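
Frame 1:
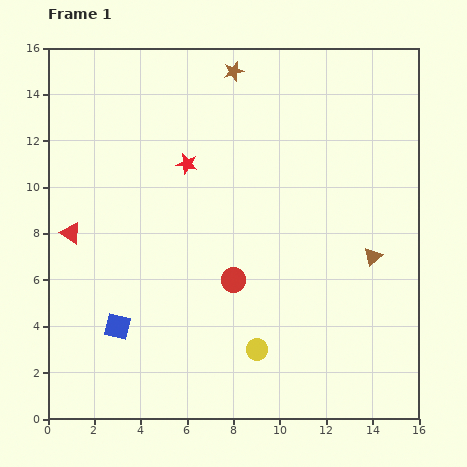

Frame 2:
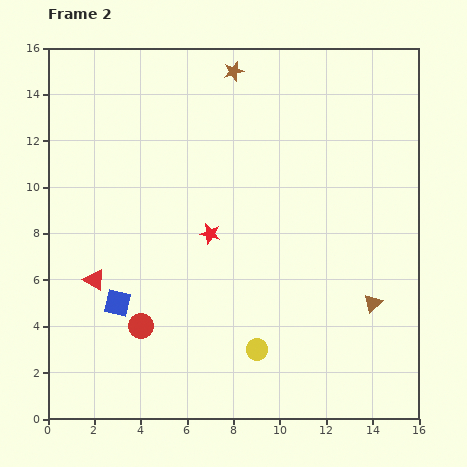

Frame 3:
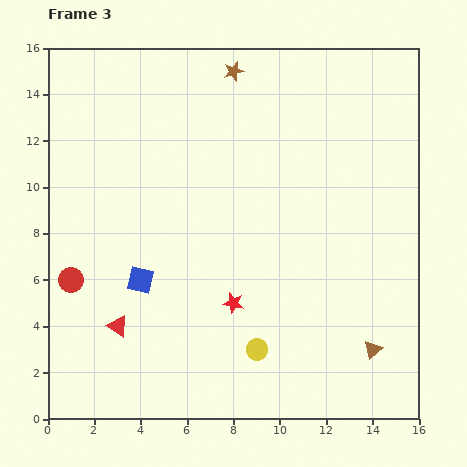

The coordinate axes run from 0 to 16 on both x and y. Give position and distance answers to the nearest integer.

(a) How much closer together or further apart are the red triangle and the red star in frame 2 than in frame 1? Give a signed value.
-1

Distance in frame 1: 6. Distance in frame 2: 5.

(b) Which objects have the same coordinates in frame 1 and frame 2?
the brown star, the yellow circle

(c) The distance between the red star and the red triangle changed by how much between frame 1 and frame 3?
-1

Distance in frame 1: 6. Distance in frame 3: 5.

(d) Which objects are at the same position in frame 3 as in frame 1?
the brown star, the yellow circle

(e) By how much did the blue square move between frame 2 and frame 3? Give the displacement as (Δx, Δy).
(1, 1)

The blue square was at (3, 5) in frame 2 and (4, 6) in frame 3.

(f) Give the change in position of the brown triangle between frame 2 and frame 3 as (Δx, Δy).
(0, -2)

The brown triangle was at (14, 5) in frame 2 and (14, 3) in frame 3.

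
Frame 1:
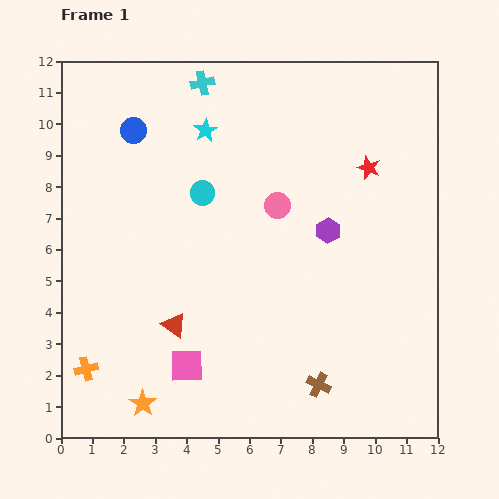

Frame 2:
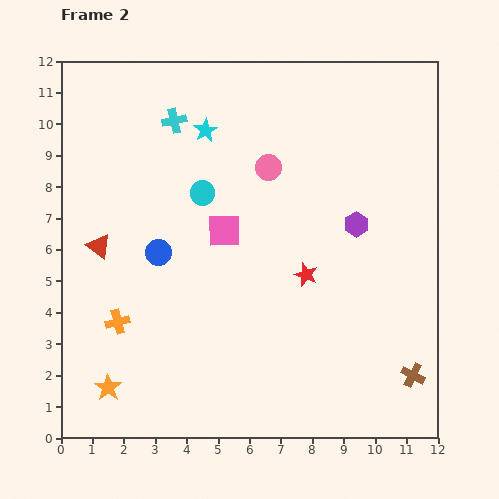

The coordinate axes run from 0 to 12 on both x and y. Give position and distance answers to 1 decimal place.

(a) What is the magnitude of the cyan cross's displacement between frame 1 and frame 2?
1.5

The cyan cross moved from (4.5, 11.3) to (3.6, 10.1), a distance of √(0.9² + 1.2²) ≈ 1.5.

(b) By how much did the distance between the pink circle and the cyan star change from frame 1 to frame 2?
-1.0

Distance in frame 1: 3.3. Distance in frame 2: 2.3.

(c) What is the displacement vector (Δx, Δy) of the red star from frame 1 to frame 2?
(-2.0, -3.4)

The red star was at (9.8, 8.6) in frame 1 and (7.8, 5.2) in frame 2.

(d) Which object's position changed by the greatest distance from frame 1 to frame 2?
the pink square

(moved 4.5; next 4.0)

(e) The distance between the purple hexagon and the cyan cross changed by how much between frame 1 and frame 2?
+0.5

Distance in frame 1: 6.2. Distance in frame 2: 6.7.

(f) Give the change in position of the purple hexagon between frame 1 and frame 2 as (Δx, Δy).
(0.9, 0.2)

The purple hexagon was at (8.5, 6.6) in frame 1 and (9.4, 6.8) in frame 2.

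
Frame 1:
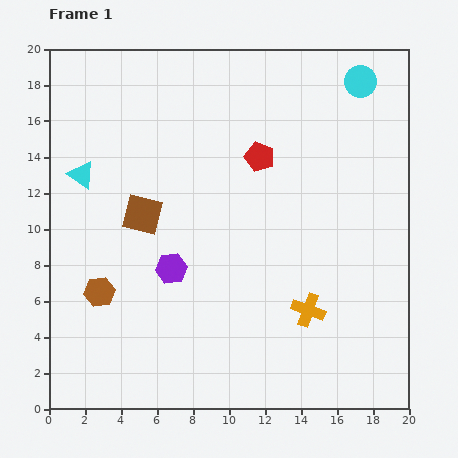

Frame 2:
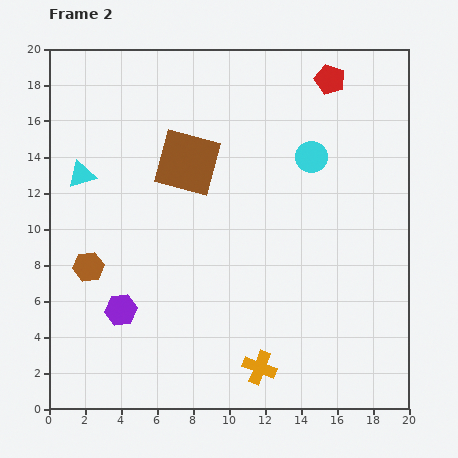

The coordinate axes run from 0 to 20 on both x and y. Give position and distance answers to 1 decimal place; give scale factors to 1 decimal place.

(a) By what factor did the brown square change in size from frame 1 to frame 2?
1.7×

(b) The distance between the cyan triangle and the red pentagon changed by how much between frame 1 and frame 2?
+4.8

Distance in frame 1: 10.0. Distance in frame 2: 14.8.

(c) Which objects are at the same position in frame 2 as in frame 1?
the cyan triangle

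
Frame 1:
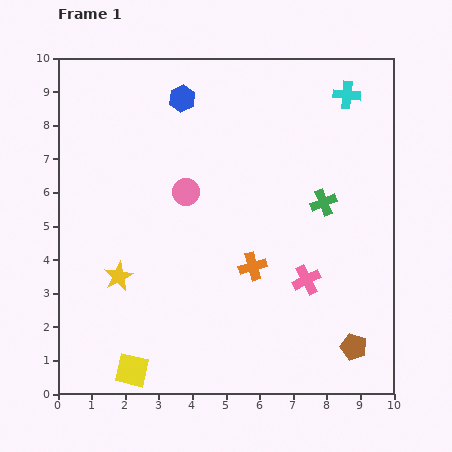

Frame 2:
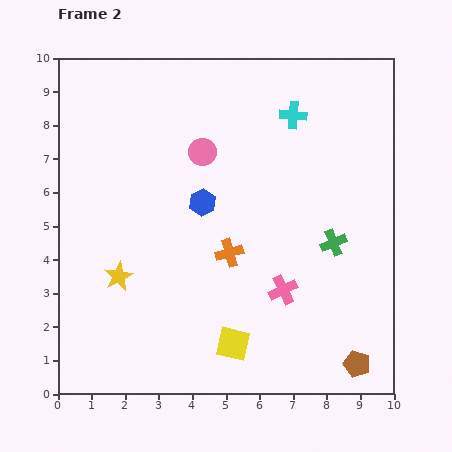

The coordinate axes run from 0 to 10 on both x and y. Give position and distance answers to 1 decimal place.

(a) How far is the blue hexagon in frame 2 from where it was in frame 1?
3.2

The blue hexagon moved from (3.7, 8.8) to (4.3, 5.7), a distance of √(0.6² + 3.1²) ≈ 3.2.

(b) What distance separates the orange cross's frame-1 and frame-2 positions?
0.8

The orange cross moved from (5.8, 3.8) to (5.1, 4.2), a distance of √(0.7² + 0.4²) ≈ 0.8.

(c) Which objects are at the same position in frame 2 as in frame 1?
the yellow star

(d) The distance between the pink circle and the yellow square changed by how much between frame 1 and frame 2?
+0.3

Distance in frame 1: 5.5. Distance in frame 2: 5.8.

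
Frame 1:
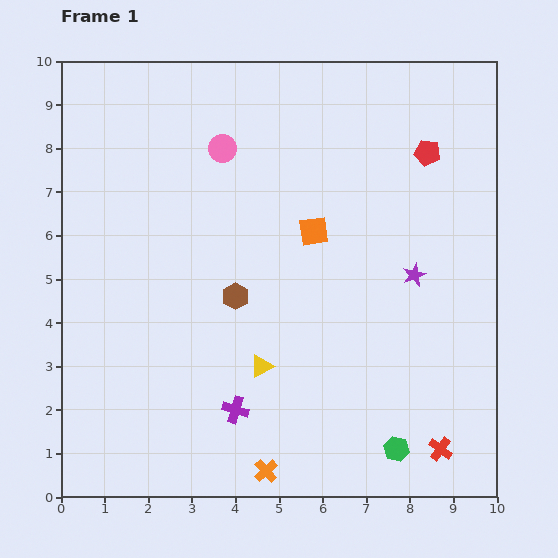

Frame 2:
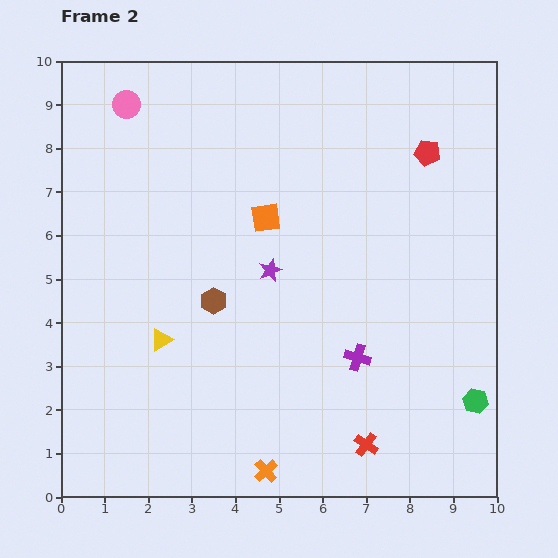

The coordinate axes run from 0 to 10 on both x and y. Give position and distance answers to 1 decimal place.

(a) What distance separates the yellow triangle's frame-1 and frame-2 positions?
2.4

The yellow triangle moved from (4.6, 3.0) to (2.3, 3.6), a distance of √(2.3² + 0.6²) ≈ 2.4.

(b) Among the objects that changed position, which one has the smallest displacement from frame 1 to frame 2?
the brown hexagon

(moved 0.5)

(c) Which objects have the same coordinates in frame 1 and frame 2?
the orange cross, the red pentagon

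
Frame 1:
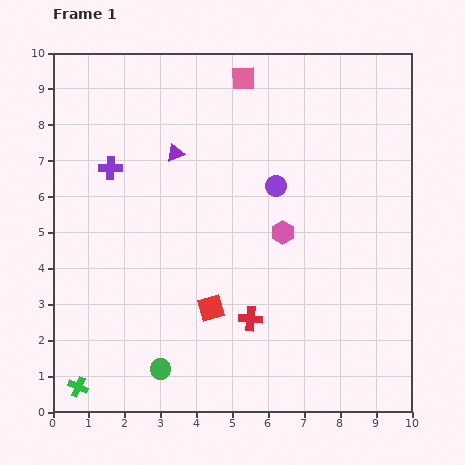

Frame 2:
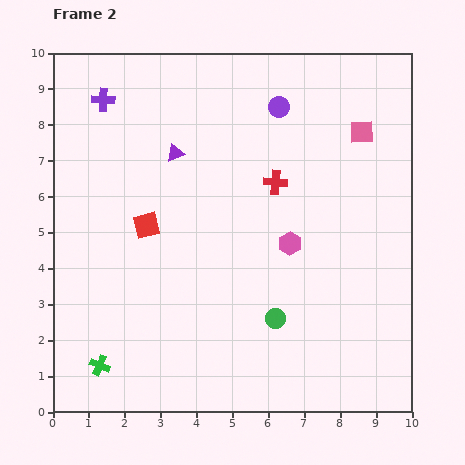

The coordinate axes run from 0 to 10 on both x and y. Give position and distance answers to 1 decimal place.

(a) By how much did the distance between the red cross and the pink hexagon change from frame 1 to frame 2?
-0.9

Distance in frame 1: 2.6. Distance in frame 2: 1.7.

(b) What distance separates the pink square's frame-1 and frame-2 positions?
3.6

The pink square moved from (5.3, 9.3) to (8.6, 7.8), a distance of √(3.3² + 1.5²) ≈ 3.6.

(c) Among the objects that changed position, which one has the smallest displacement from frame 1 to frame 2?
the pink hexagon

(moved 0.4)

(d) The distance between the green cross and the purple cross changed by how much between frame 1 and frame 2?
+1.2

Distance in frame 1: 6.2. Distance in frame 2: 7.4.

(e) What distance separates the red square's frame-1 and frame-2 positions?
2.9

The red square moved from (4.4, 2.9) to (2.6, 5.2), a distance of √(1.8² + 2.3²) ≈ 2.9.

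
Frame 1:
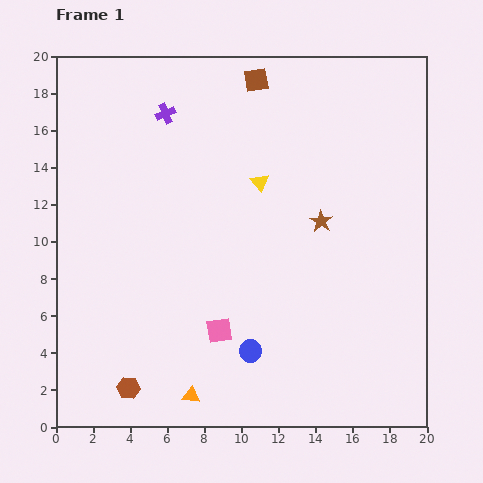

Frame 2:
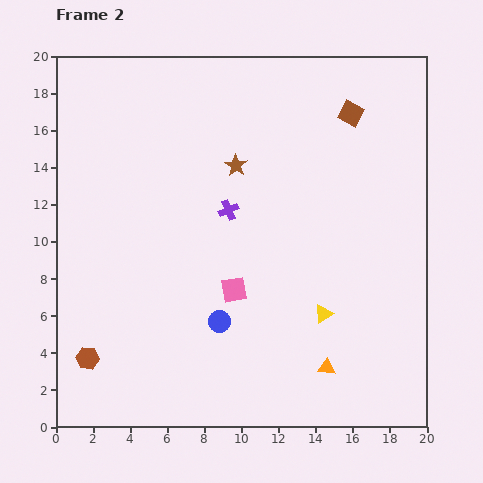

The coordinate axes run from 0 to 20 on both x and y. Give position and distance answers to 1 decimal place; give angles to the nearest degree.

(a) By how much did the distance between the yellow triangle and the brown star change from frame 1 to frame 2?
+5.4

Distance in frame 1: 3.9. Distance in frame 2: 9.3.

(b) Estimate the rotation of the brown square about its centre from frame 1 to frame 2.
37° clockwise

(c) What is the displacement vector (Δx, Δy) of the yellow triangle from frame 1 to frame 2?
(3.4, -7.1)

The yellow triangle was at (11.0, 13.2) in frame 1 and (14.4, 6.1) in frame 2.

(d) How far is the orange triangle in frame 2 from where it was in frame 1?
7.5

The orange triangle moved from (7.3, 1.7) to (14.6, 3.2), a distance of √(7.3² + 1.5²) ≈ 7.5.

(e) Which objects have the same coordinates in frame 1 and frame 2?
none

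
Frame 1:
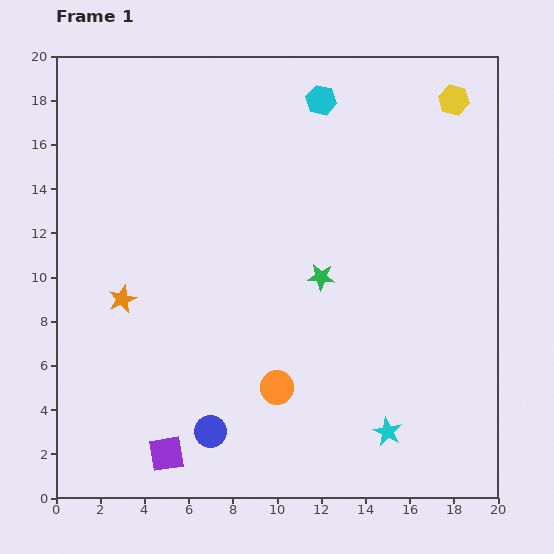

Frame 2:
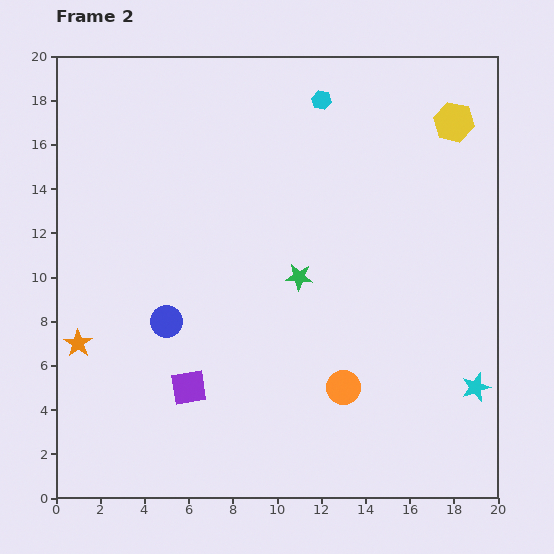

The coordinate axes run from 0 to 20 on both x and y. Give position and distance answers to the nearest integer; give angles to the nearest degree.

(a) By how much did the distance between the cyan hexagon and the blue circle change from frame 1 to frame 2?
-4

Distance in frame 1: 16. Distance in frame 2: 12.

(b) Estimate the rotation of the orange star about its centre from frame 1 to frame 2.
15° counter-clockwise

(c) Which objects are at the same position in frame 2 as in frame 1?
the cyan hexagon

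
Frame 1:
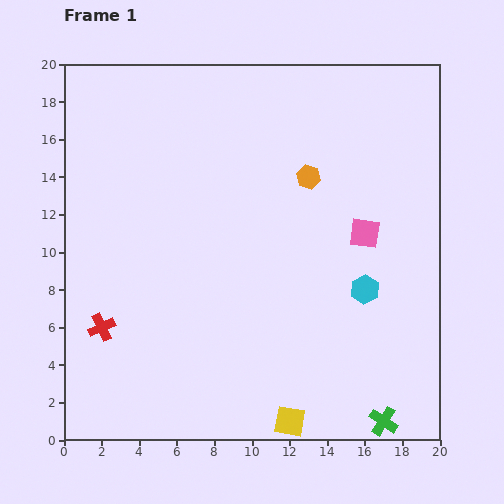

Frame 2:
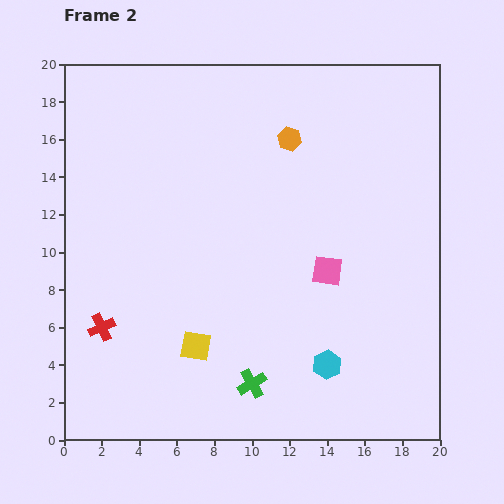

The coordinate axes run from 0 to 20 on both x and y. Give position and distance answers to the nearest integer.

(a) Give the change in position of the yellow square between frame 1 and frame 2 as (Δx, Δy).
(-5, 4)

The yellow square was at (12, 1) in frame 1 and (7, 5) in frame 2.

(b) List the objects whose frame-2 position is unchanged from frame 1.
the red cross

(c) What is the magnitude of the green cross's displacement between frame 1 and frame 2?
7

The green cross moved from (17, 1) to (10, 3), a distance of √(7² + 2²) ≈ 7.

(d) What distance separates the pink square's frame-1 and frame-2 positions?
3

The pink square moved from (16, 11) to (14, 9), a distance of √(2² + 2²) ≈ 3.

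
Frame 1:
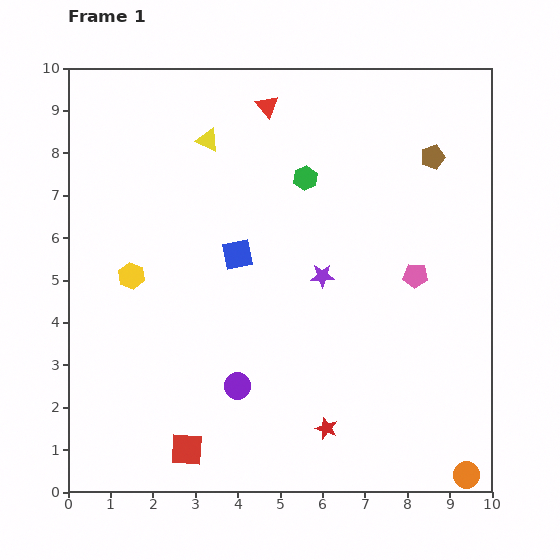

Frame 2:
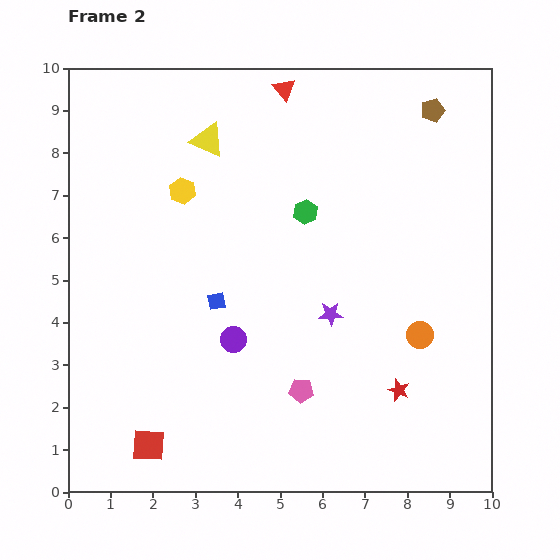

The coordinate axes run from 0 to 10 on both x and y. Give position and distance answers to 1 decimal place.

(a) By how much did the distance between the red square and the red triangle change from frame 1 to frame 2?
+0.7

Distance in frame 1: 8.3. Distance in frame 2: 9.0.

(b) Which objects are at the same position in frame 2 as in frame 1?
the yellow triangle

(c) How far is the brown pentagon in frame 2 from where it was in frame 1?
1.1

The brown pentagon moved from (8.6, 7.9) to (8.6, 9.0), a distance of √(0.0² + 1.1²) ≈ 1.1.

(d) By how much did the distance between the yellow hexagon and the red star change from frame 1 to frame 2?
+1.1

Distance in frame 1: 5.8. Distance in frame 2: 6.9.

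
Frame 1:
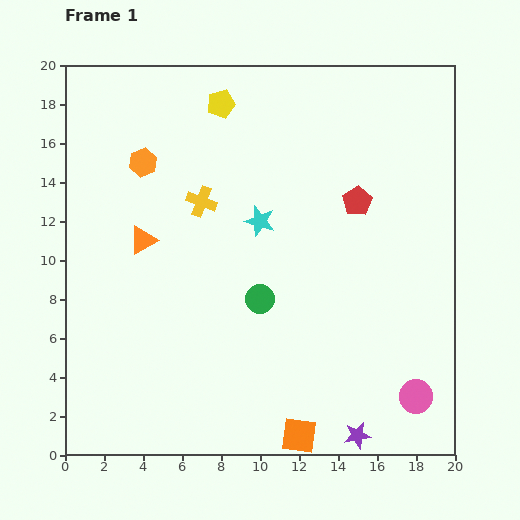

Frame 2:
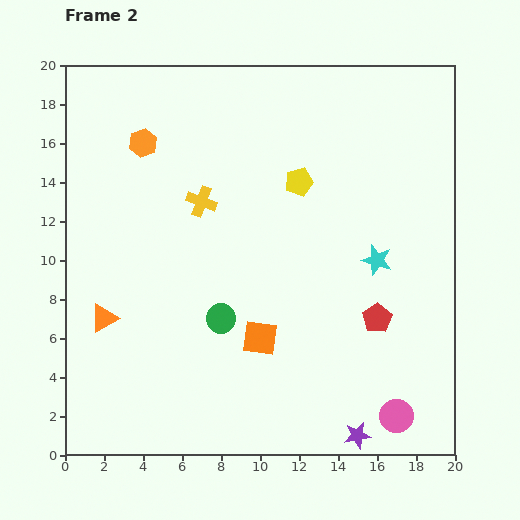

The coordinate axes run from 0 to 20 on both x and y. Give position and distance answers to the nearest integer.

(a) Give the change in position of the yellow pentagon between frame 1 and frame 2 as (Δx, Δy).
(4, -4)

The yellow pentagon was at (8, 18) in frame 1 and (12, 14) in frame 2.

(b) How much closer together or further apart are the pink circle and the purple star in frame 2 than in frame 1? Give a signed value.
-2

Distance in frame 1: 4. Distance in frame 2: 2.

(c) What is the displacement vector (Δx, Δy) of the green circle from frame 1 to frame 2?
(-2, -1)

The green circle was at (10, 8) in frame 1 and (8, 7) in frame 2.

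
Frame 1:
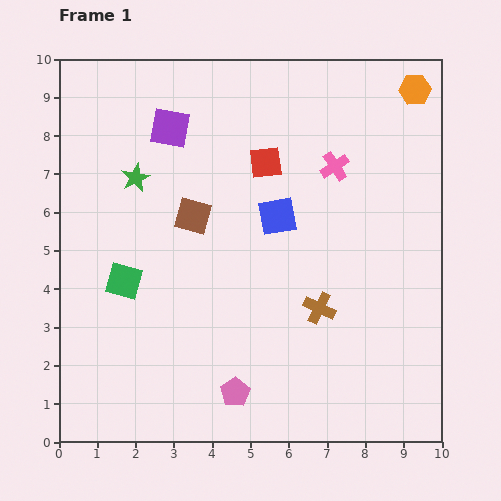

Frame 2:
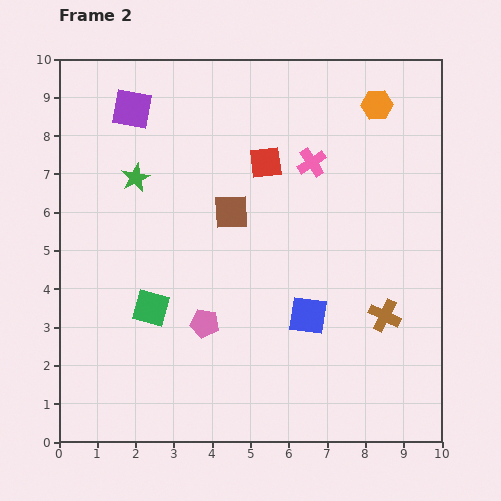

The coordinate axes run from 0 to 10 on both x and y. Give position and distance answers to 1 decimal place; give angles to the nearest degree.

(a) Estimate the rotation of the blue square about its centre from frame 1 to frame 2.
18° clockwise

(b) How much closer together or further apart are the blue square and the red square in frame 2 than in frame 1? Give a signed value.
+2.7

Distance in frame 1: 1.4. Distance in frame 2: 4.1.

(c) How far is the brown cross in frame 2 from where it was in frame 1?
1.7

The brown cross moved from (6.8, 3.5) to (8.5, 3.3), a distance of √(1.7² + 0.2²) ≈ 1.7.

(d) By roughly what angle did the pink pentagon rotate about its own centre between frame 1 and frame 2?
29° counter-clockwise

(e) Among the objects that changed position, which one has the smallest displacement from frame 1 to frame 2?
the pink cross

(moved 0.6)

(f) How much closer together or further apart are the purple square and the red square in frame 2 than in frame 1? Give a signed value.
+1.1

Distance in frame 1: 2.7. Distance in frame 2: 3.8.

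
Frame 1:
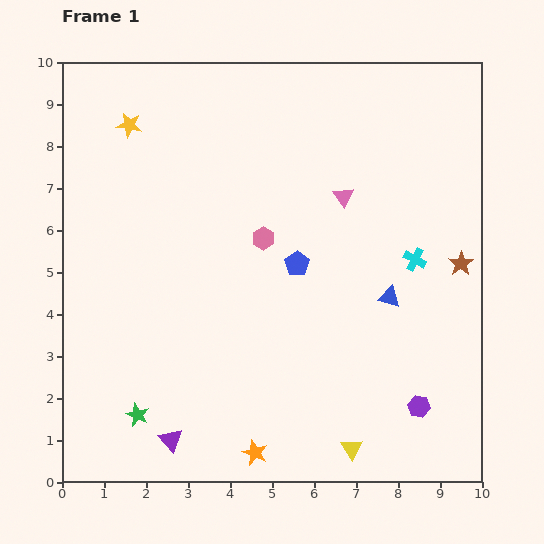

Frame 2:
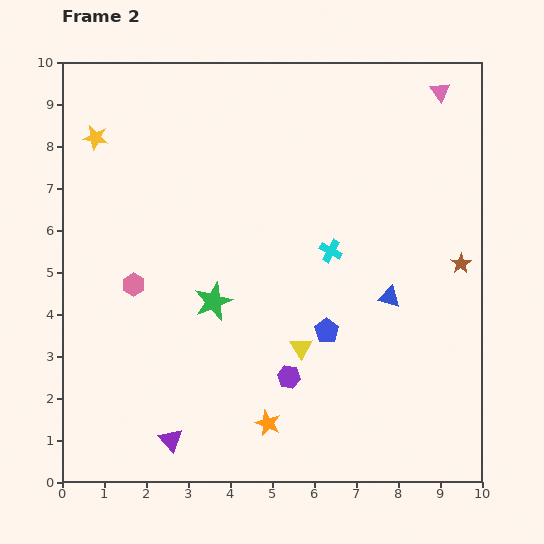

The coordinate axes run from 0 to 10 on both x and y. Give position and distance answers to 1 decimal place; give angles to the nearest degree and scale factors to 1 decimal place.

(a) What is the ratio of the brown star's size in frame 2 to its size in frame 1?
0.8×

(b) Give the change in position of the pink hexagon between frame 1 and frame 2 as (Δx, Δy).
(-3.1, -1.1)

The pink hexagon was at (4.8, 5.8) in frame 1 and (1.7, 4.7) in frame 2.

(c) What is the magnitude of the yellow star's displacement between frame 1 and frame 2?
0.9

The yellow star moved from (1.6, 8.5) to (0.8, 8.2), a distance of √(0.8² + 0.3²) ≈ 0.9.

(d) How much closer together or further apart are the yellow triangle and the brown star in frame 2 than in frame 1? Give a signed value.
-0.8

Distance in frame 1: 5.1. Distance in frame 2: 4.3.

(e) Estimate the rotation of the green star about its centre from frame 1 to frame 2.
27° clockwise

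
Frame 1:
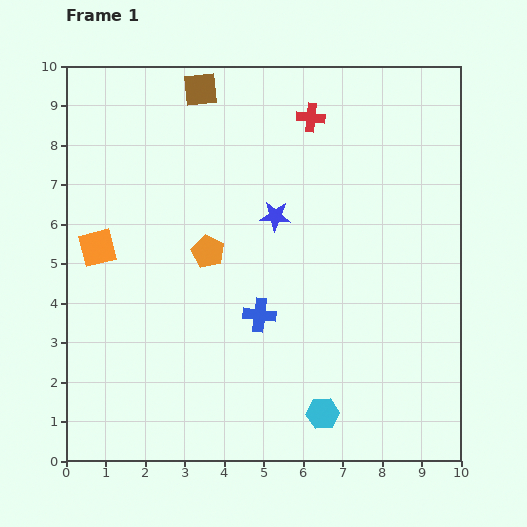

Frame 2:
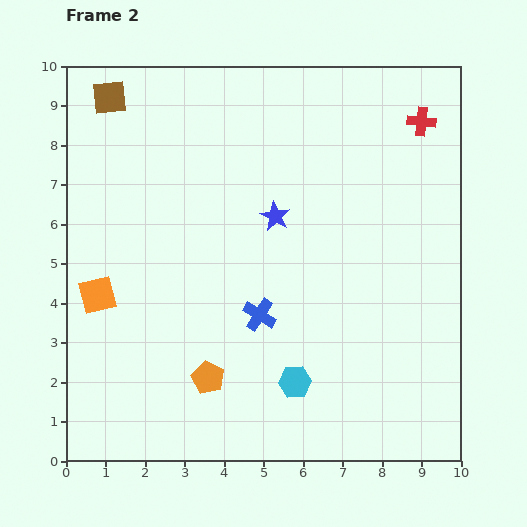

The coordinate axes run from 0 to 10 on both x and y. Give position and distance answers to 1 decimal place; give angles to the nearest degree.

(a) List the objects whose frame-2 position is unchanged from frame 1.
the blue cross, the blue star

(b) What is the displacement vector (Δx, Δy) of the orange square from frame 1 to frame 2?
(0.0, -1.2)

The orange square was at (0.8, 5.4) in frame 1 and (0.8, 4.2) in frame 2.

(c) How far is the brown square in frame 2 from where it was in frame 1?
2.3

The brown square moved from (3.4, 9.4) to (1.1, 9.2), a distance of √(2.3² + 0.2²) ≈ 2.3.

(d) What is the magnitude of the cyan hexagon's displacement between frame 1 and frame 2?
1.1

The cyan hexagon moved from (6.5, 1.2) to (5.8, 2.0), a distance of √(0.7² + 0.8²) ≈ 1.1.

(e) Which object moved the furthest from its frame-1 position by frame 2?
the orange pentagon

(moved 3.2; next 2.8)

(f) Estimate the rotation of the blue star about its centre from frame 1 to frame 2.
25° clockwise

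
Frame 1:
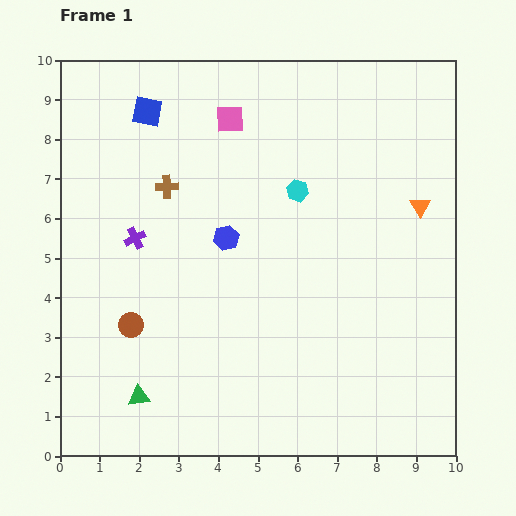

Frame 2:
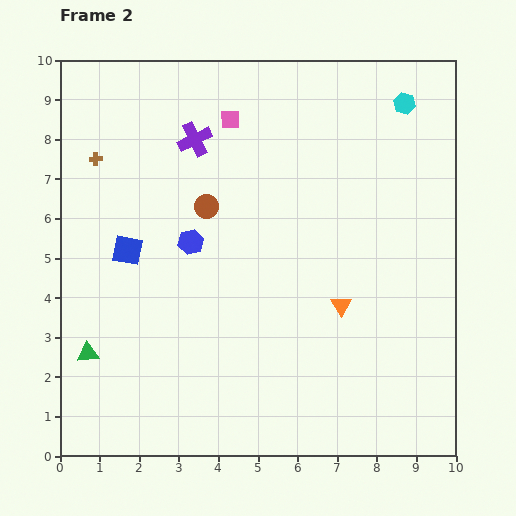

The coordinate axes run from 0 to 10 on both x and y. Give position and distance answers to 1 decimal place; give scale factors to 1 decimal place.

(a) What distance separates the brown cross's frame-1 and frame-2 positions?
1.9

The brown cross moved from (2.7, 6.8) to (0.9, 7.5), a distance of √(1.8² + 0.7²) ≈ 1.9.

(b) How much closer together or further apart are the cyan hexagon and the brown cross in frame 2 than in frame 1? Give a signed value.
+4.6

Distance in frame 1: 3.3. Distance in frame 2: 7.9.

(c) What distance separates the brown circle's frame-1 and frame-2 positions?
3.6

The brown circle moved from (1.8, 3.3) to (3.7, 6.3), a distance of √(1.9² + 3.0²) ≈ 3.6.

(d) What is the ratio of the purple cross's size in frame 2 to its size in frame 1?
1.5×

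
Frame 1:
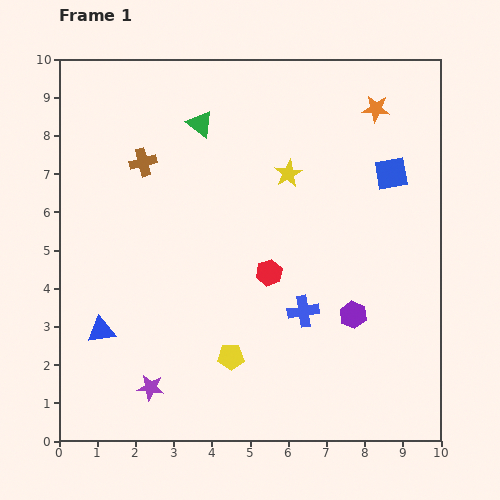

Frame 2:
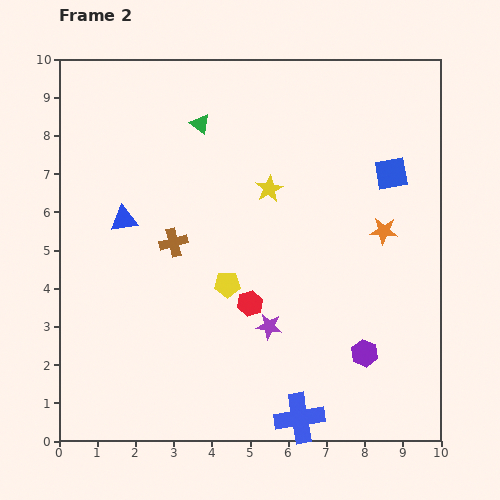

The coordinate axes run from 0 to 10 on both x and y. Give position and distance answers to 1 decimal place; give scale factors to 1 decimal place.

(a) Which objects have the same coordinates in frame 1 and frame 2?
the blue square, the green triangle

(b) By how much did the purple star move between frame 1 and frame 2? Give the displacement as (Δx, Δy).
(3.1, 1.6)

The purple star was at (2.4, 1.4) in frame 1 and (5.5, 3.0) in frame 2.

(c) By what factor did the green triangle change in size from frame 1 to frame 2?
0.7×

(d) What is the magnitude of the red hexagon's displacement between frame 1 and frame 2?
0.9

The red hexagon moved from (5.5, 4.4) to (5.0, 3.6), a distance of √(0.5² + 0.8²) ≈ 0.9.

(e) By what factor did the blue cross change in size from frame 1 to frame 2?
1.6×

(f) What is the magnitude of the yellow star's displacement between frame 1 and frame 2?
0.6

The yellow star moved from (6.0, 7.0) to (5.5, 6.6), a distance of √(0.5² + 0.4²) ≈ 0.6.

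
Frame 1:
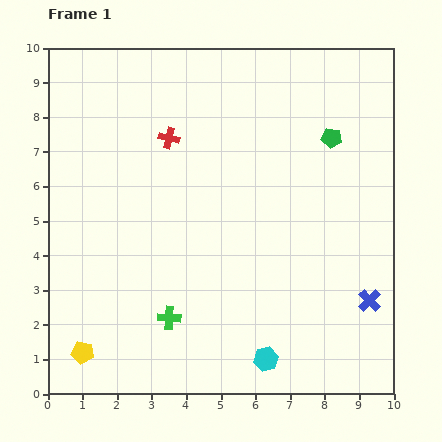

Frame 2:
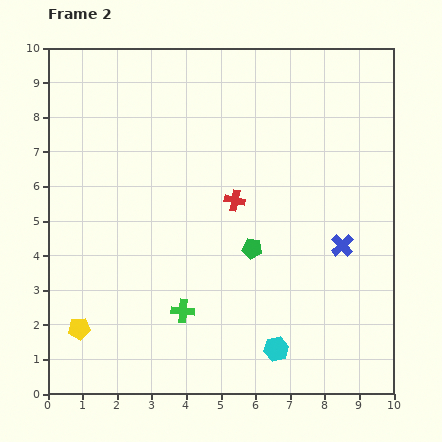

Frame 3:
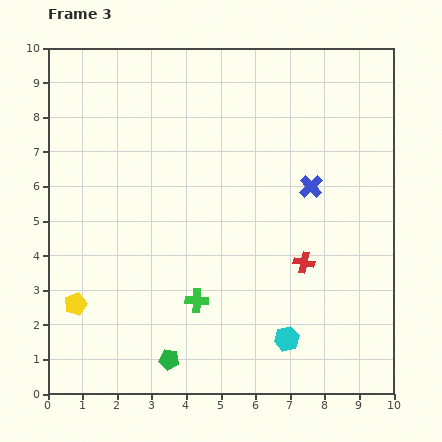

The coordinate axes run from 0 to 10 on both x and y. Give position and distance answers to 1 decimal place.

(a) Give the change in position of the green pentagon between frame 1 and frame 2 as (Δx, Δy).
(-2.3, -3.2)

The green pentagon was at (8.2, 7.4) in frame 1 and (5.9, 4.2) in frame 2.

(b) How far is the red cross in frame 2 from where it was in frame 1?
2.6

The red cross moved from (3.5, 7.4) to (5.4, 5.6), a distance of √(1.9² + 1.8²) ≈ 2.6.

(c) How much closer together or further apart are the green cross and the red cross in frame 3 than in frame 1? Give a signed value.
-1.9

Distance in frame 1: 5.2. Distance in frame 3: 3.3.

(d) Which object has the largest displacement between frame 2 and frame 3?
the green pentagon

(moved 4.0; next 2.7)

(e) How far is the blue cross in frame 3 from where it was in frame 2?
1.9

The blue cross moved from (8.5, 4.3) to (7.6, 6.0), a distance of √(0.9² + 1.7²) ≈ 1.9.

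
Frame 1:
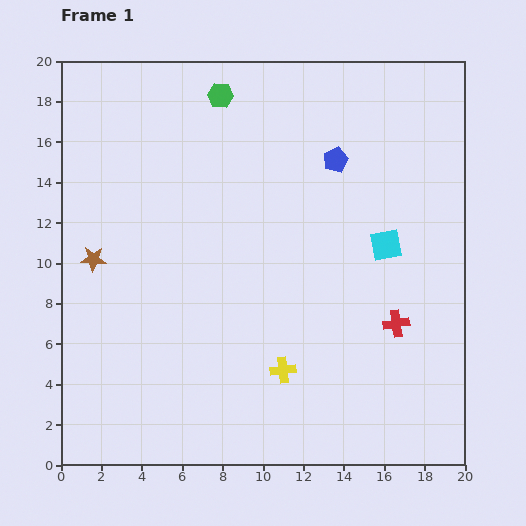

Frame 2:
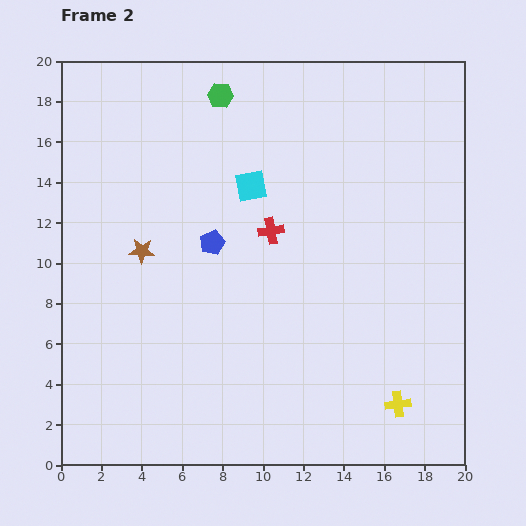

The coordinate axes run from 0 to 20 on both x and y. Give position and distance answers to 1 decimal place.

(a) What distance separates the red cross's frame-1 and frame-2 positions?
7.7

The red cross moved from (16.6, 7.0) to (10.4, 11.6), a distance of √(6.2² + 4.6²) ≈ 7.7.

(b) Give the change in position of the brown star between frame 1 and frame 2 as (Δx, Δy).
(2.4, 0.4)

The brown star was at (1.6, 10.2) in frame 1 and (4.0, 10.6) in frame 2.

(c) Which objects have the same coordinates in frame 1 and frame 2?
the green hexagon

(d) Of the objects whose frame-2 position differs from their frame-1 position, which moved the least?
the brown star

(moved 2.4)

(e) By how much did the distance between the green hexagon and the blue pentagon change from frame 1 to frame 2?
+0.8

Distance in frame 1: 6.5. Distance in frame 2: 7.3.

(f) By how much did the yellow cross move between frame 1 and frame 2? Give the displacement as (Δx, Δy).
(5.7, -1.7)

The yellow cross was at (11.0, 4.7) in frame 1 and (16.7, 3.0) in frame 2.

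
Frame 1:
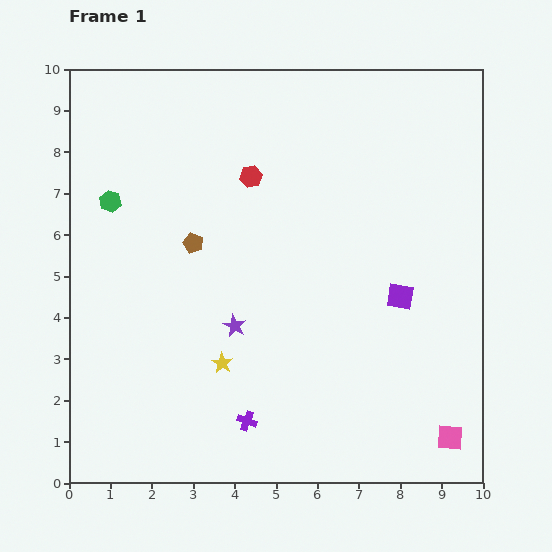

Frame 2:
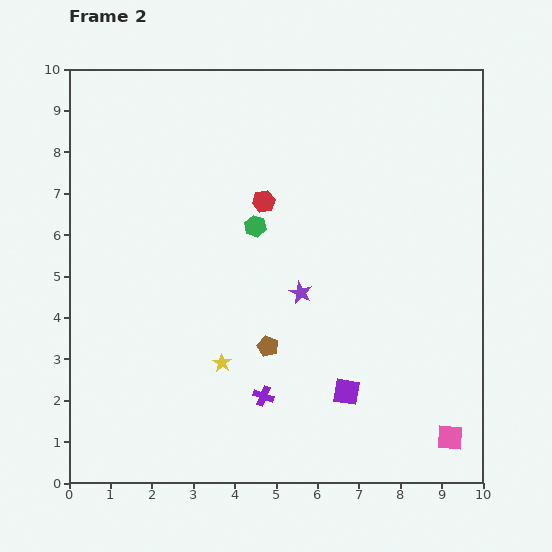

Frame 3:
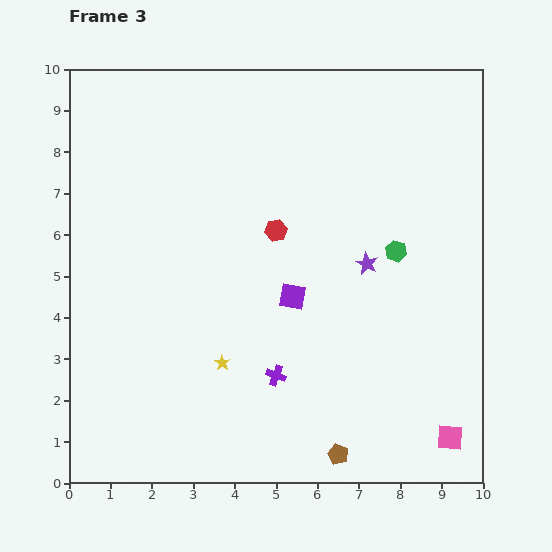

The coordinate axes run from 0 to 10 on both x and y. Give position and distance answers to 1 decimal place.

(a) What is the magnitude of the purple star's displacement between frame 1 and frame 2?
1.8

The purple star moved from (4.0, 3.8) to (5.6, 4.6), a distance of √(1.6² + 0.8²) ≈ 1.8.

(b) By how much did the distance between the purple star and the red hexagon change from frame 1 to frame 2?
-1.2

Distance in frame 1: 3.6. Distance in frame 2: 2.4.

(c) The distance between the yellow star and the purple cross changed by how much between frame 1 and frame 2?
-0.2

Distance in frame 1: 1.5. Distance in frame 2: 1.3.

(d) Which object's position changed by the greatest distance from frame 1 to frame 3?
the green hexagon

(moved 7.0; next 6.2)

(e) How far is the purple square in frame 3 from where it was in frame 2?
2.6

The purple square moved from (6.7, 2.2) to (5.4, 4.5), a distance of √(1.3² + 2.3²) ≈ 2.6.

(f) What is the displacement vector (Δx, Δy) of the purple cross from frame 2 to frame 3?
(0.3, 0.5)

The purple cross was at (4.7, 2.1) in frame 2 and (5.0, 2.6) in frame 3.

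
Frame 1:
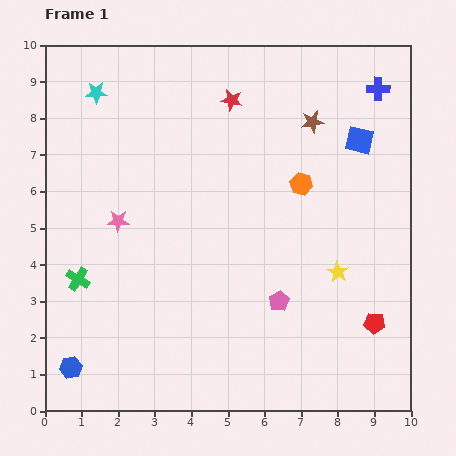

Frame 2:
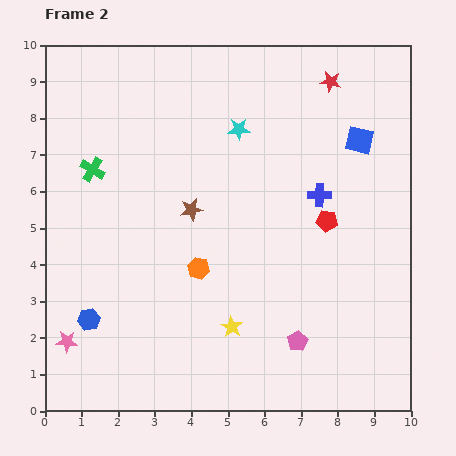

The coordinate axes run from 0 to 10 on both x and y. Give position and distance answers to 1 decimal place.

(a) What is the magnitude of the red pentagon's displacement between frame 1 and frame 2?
3.1

The red pentagon moved from (9.0, 2.4) to (7.7, 5.2), a distance of √(1.3² + 2.8²) ≈ 3.1.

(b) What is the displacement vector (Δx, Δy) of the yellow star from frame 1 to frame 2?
(-2.9, -1.5)

The yellow star was at (8.0, 3.8) in frame 1 and (5.1, 2.3) in frame 2.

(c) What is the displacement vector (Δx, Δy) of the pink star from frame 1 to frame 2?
(-1.4, -3.3)

The pink star was at (2.0, 5.2) in frame 1 and (0.6, 1.9) in frame 2.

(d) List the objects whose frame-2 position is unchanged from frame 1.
the blue square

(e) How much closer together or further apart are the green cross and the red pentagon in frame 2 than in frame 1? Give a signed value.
-1.6

Distance in frame 1: 8.2. Distance in frame 2: 6.6.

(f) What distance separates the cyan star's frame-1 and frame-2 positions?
4.0

The cyan star moved from (1.4, 8.7) to (5.3, 7.7), a distance of √(3.9² + 1.0²) ≈ 4.0.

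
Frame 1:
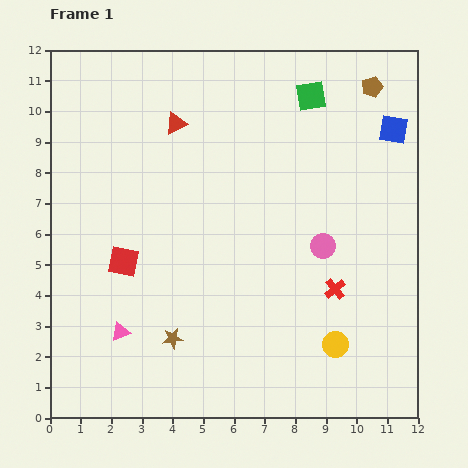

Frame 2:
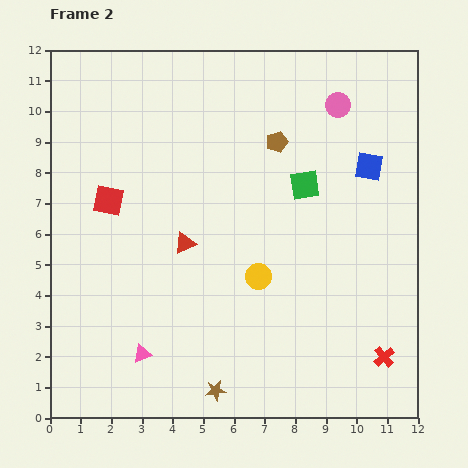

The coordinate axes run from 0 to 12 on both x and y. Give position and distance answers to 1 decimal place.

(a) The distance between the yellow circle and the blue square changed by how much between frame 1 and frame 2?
-2.2

Distance in frame 1: 7.3. Distance in frame 2: 5.1.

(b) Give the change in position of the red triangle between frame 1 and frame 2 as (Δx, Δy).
(0.3, -3.9)

The red triangle was at (4.1, 9.6) in frame 1 and (4.4, 5.7) in frame 2.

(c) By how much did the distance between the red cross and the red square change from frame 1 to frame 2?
+3.3

Distance in frame 1: 7.0. Distance in frame 2: 10.3.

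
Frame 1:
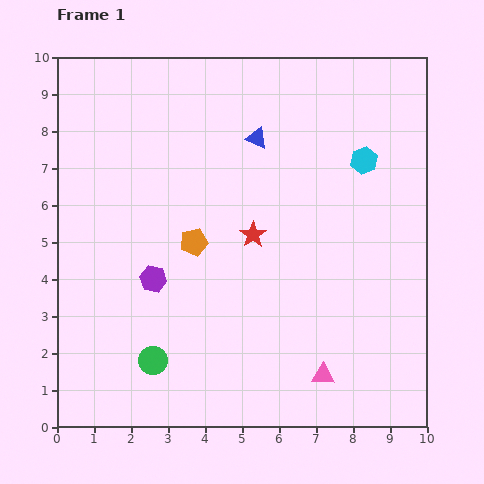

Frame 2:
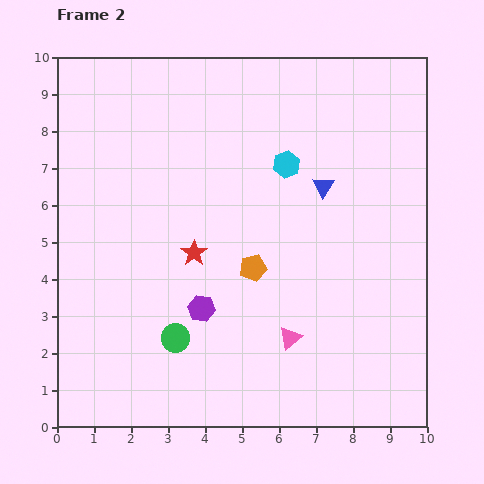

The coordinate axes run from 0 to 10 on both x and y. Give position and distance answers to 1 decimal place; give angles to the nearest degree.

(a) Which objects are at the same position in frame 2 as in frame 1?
none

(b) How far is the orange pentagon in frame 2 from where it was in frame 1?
1.7

The orange pentagon moved from (3.7, 5.0) to (5.3, 4.3), a distance of √(1.6² + 0.7²) ≈ 1.7.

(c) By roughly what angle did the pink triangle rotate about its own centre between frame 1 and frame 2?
42° counter-clockwise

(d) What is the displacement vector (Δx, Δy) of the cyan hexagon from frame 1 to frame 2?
(-2.1, -0.1)

The cyan hexagon was at (8.3, 7.2) in frame 1 and (6.2, 7.1) in frame 2.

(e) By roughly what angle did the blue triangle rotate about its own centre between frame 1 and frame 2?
40° clockwise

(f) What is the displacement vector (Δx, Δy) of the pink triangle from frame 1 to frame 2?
(-0.9, 1.0)

The pink triangle was at (7.2, 1.4) in frame 1 and (6.3, 2.4) in frame 2.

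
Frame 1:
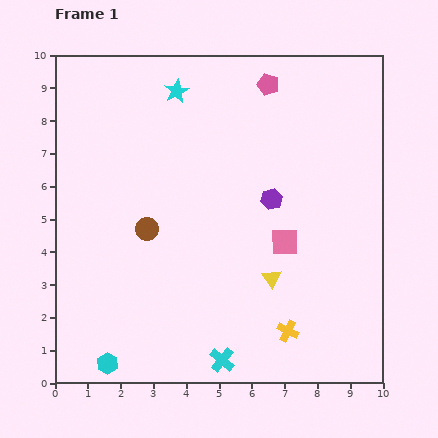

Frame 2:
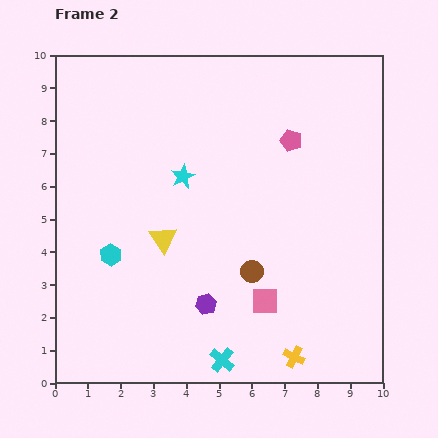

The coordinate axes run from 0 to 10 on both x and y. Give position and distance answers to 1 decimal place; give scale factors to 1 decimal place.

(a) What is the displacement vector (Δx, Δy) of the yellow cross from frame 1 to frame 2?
(0.2, -0.8)

The yellow cross was at (7.1, 1.6) in frame 1 and (7.3, 0.8) in frame 2.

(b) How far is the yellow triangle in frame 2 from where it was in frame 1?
3.5

The yellow triangle moved from (6.6, 3.2) to (3.3, 4.4), a distance of √(3.3² + 1.2²) ≈ 3.5.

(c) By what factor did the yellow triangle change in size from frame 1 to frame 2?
1.4×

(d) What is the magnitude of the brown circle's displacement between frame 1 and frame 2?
3.5

The brown circle moved from (2.8, 4.7) to (6.0, 3.4), a distance of √(3.2² + 1.3²) ≈ 3.5.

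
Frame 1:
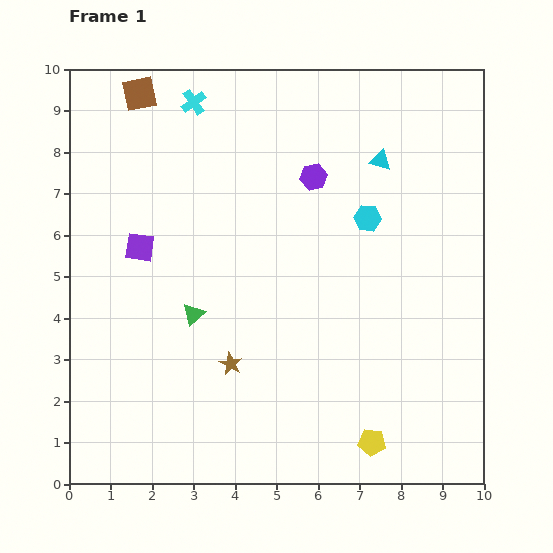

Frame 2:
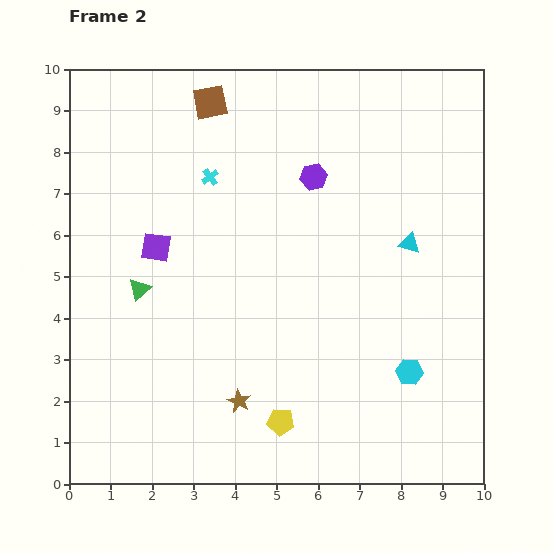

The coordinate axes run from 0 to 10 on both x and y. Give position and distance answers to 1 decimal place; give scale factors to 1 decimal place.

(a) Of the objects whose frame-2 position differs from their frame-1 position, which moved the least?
the purple square

(moved 0.4)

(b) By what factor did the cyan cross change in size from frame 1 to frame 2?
0.7×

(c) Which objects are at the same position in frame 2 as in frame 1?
the purple hexagon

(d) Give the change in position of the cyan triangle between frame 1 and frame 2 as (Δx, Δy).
(0.7, -2.0)

The cyan triangle was at (7.5, 7.8) in frame 1 and (8.2, 5.8) in frame 2.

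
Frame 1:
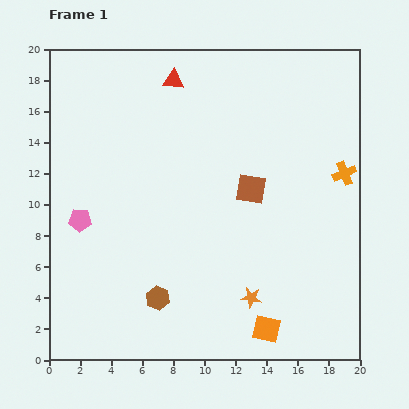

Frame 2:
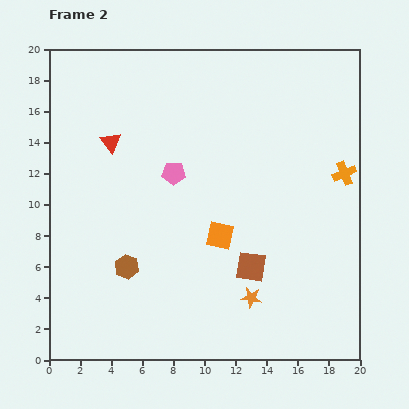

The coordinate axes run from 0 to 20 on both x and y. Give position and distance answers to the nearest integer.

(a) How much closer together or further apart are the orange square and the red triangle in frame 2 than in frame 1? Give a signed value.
-8

Distance in frame 1: 17. Distance in frame 2: 9.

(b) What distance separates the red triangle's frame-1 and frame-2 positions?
6

The red triangle moved from (8, 18) to (4, 14), a distance of √(4² + 4²) ≈ 6.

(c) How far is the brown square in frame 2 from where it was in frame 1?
5

The brown square moved from (13, 11) to (13, 6), a distance of √(0² + 5²) ≈ 5.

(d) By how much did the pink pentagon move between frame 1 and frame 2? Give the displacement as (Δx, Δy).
(6, 3)

The pink pentagon was at (2, 9) in frame 1 and (8, 12) in frame 2.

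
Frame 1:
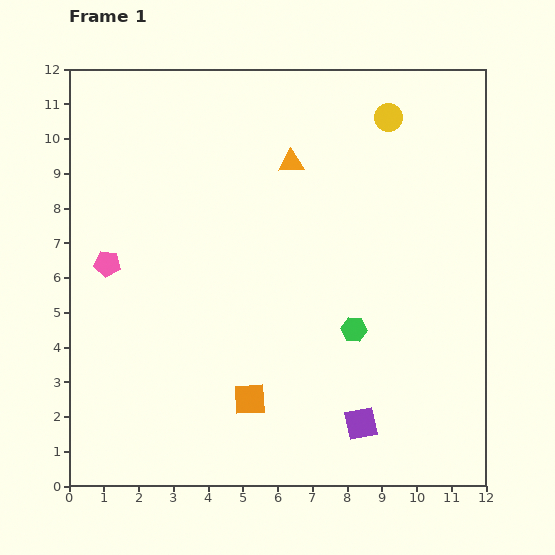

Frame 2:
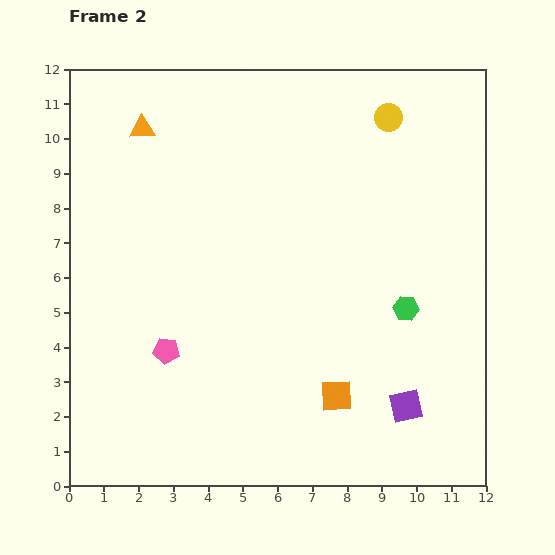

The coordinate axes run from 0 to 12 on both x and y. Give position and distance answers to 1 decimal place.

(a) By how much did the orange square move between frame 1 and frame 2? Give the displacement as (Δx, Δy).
(2.5, 0.1)

The orange square was at (5.2, 2.5) in frame 1 and (7.7, 2.6) in frame 2.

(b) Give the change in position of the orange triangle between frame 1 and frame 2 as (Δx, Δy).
(-4.3, 1.0)

The orange triangle was at (6.4, 9.3) in frame 1 and (2.1, 10.3) in frame 2.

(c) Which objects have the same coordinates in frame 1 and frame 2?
the yellow circle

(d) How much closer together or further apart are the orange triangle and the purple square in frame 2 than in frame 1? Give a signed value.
+3.2

Distance in frame 1: 7.8. Distance in frame 2: 11.0.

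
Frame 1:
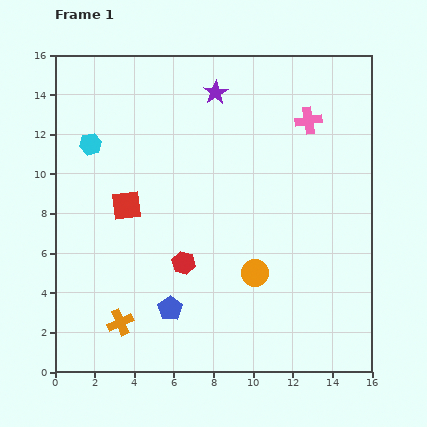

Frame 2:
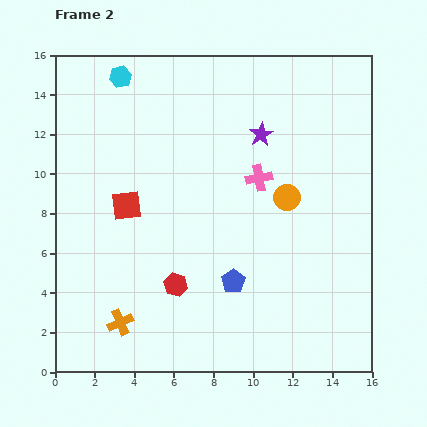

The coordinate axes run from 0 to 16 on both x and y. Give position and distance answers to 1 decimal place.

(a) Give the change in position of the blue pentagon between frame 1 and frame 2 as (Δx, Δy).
(3.2, 1.4)

The blue pentagon was at (5.8, 3.2) in frame 1 and (9.0, 4.6) in frame 2.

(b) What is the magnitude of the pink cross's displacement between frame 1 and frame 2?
3.8

The pink cross moved from (12.8, 12.7) to (10.3, 9.8), a distance of √(2.5² + 2.9²) ≈ 3.8.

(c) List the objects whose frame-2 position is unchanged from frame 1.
the red square, the orange cross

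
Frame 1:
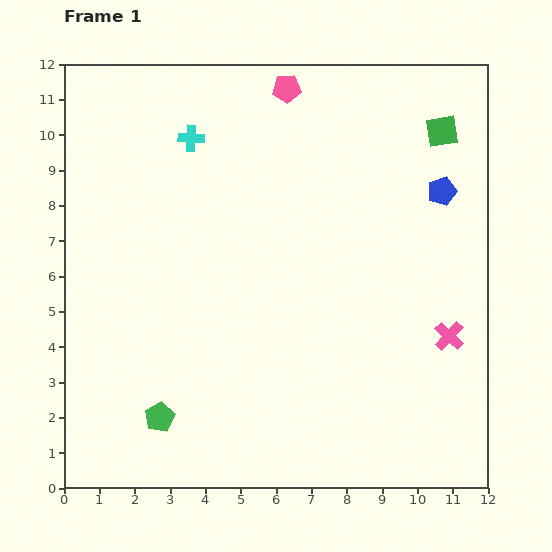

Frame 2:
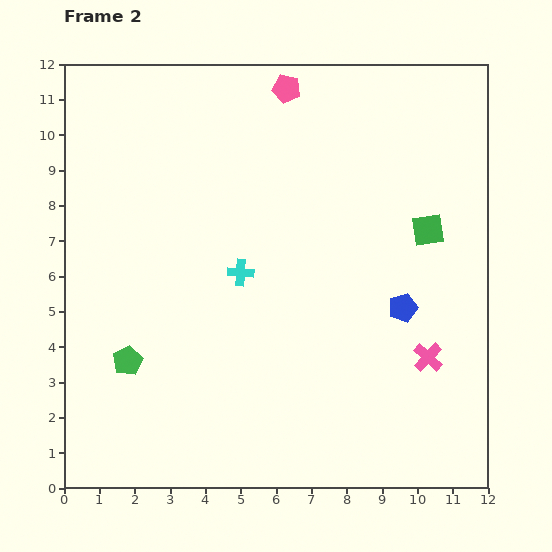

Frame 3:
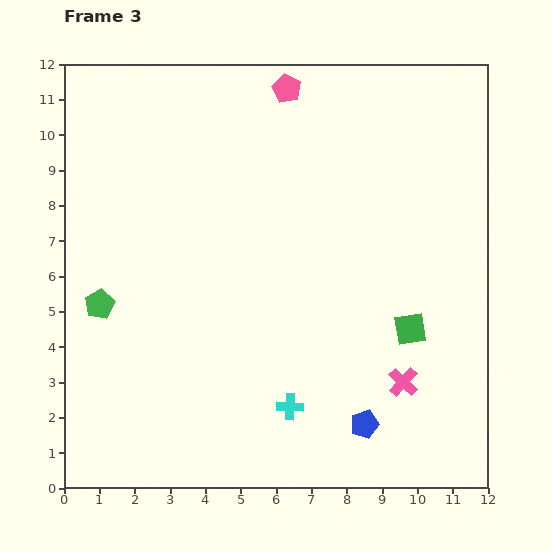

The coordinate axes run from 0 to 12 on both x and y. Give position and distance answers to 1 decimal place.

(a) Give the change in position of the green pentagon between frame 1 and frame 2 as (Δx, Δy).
(-0.9, 1.6)

The green pentagon was at (2.7, 2.0) in frame 1 and (1.8, 3.6) in frame 2.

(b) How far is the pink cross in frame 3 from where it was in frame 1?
1.8

The pink cross moved from (10.9, 4.3) to (9.6, 3.0), a distance of √(1.3² + 1.3²) ≈ 1.8.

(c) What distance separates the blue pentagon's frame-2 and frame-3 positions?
3.5

The blue pentagon moved from (9.6, 5.1) to (8.5, 1.8), a distance of √(1.1² + 3.3²) ≈ 3.5.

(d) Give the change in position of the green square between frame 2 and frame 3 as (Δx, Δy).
(-0.5, -2.8)

The green square was at (10.3, 7.3) in frame 2 and (9.8, 4.5) in frame 3.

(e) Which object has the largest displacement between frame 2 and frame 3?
the cyan cross

(moved 4.0; next 3.5)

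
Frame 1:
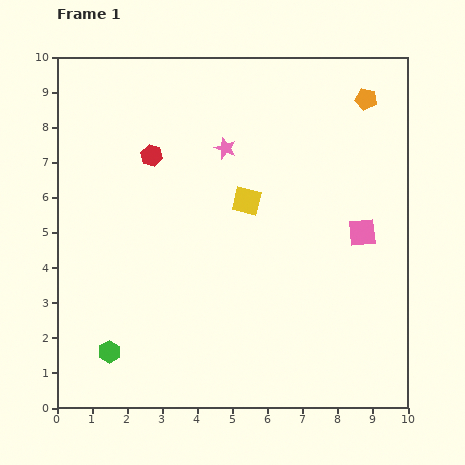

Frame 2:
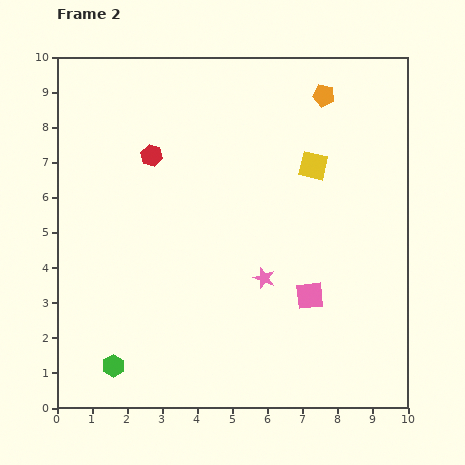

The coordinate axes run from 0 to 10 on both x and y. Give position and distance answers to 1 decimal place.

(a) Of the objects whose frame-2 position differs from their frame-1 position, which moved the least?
the green hexagon

(moved 0.4)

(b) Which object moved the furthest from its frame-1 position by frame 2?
the pink star

(moved 3.9; next 2.3)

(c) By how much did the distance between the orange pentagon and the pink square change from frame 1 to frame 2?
+1.9

Distance in frame 1: 3.8. Distance in frame 2: 5.7.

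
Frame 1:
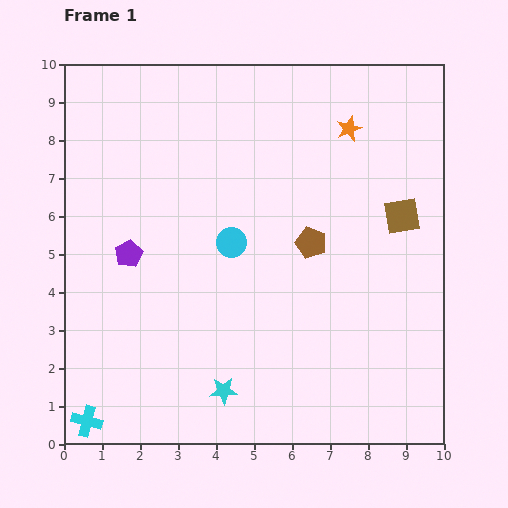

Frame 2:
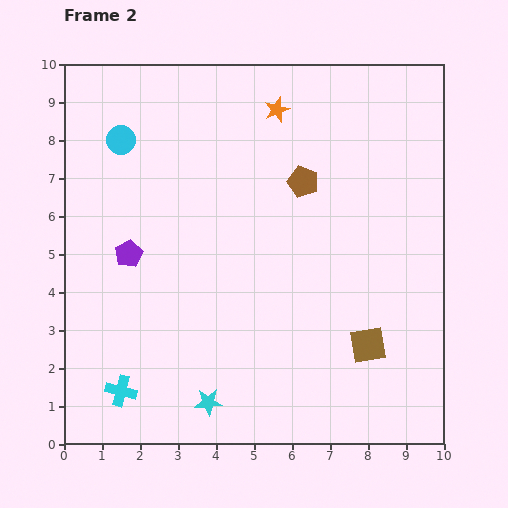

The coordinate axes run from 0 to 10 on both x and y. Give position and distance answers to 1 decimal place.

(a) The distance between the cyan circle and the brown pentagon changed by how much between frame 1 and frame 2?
+2.8

Distance in frame 1: 2.1. Distance in frame 2: 4.9.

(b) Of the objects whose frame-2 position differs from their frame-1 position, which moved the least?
the cyan star

(moved 0.5)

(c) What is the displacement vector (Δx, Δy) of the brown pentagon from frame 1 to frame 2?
(-0.2, 1.6)

The brown pentagon was at (6.5, 5.3) in frame 1 and (6.3, 6.9) in frame 2.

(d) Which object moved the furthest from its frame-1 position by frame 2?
the cyan circle

(moved 4.0; next 3.5)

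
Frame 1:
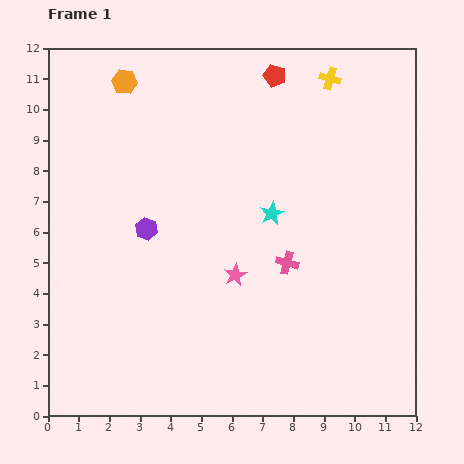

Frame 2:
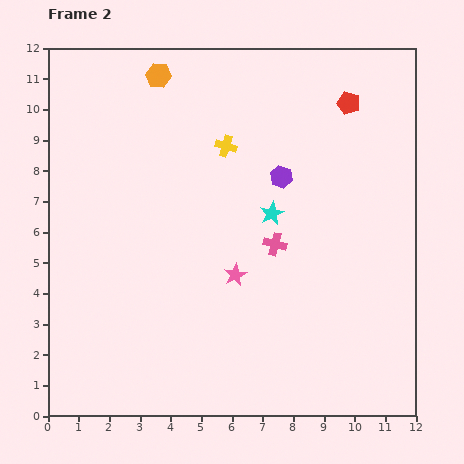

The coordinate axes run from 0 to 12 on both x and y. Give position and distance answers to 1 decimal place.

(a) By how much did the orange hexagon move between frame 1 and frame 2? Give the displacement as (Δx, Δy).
(1.1, 0.2)

The orange hexagon was at (2.5, 10.9) in frame 1 and (3.6, 11.1) in frame 2.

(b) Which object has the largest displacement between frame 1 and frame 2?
the purple hexagon

(moved 4.7; next 4.0)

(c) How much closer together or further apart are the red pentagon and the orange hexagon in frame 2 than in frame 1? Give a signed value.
+1.4

Distance in frame 1: 4.9. Distance in frame 2: 6.3.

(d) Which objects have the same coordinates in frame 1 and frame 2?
the cyan star, the pink star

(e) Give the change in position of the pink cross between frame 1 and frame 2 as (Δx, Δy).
(-0.4, 0.6)

The pink cross was at (7.8, 5.0) in frame 1 and (7.4, 5.6) in frame 2.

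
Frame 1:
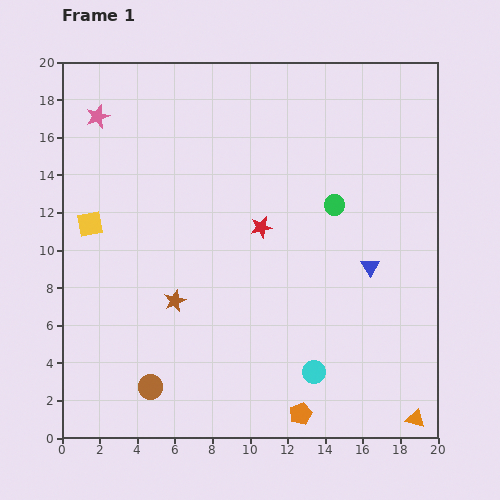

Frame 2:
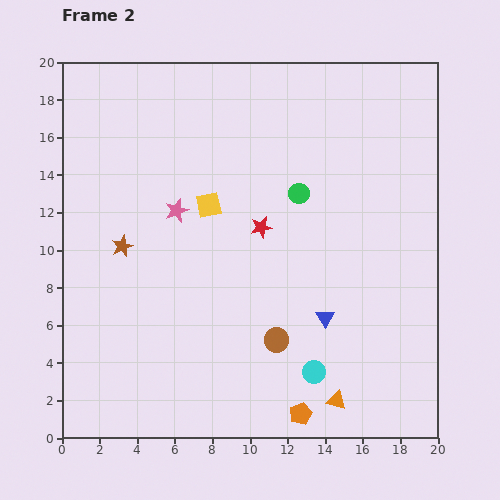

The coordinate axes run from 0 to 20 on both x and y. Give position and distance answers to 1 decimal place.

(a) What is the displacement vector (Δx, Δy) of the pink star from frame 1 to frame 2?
(4.2, -5.0)

The pink star was at (1.9, 17.1) in frame 1 and (6.1, 12.1) in frame 2.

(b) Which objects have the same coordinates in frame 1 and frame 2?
the cyan circle, the red star, the orange pentagon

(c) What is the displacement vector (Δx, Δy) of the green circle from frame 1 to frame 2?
(-1.9, 0.6)

The green circle was at (14.5, 12.4) in frame 1 and (12.6, 13.0) in frame 2.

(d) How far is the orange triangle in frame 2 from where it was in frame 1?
4.3

The orange triangle moved from (18.8, 1.0) to (14.6, 2.0), a distance of √(4.2² + 1.0²) ≈ 4.3.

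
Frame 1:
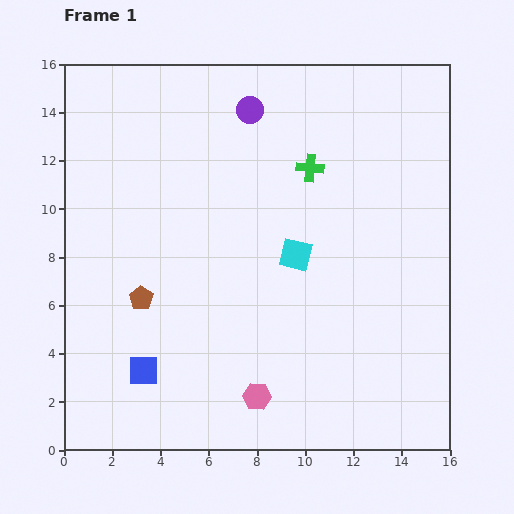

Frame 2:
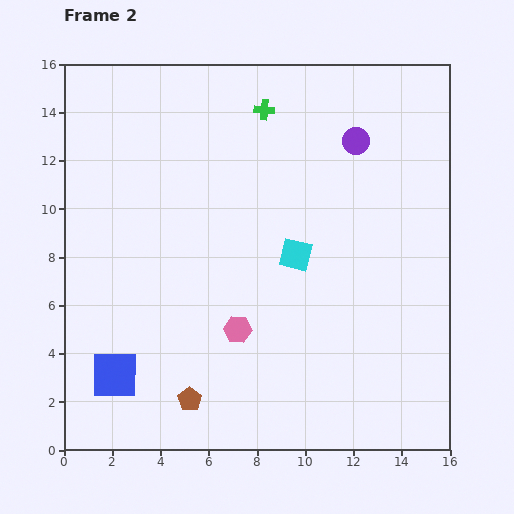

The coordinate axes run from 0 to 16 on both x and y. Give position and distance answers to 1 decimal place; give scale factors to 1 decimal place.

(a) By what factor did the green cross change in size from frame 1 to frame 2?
0.7×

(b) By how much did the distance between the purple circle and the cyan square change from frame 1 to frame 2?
-1.0

Distance in frame 1: 6.3. Distance in frame 2: 5.3.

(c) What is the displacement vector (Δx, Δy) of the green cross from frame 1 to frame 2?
(-1.9, 2.4)

The green cross was at (10.2, 11.7) in frame 1 and (8.3, 14.1) in frame 2.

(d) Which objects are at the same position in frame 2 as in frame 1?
the cyan square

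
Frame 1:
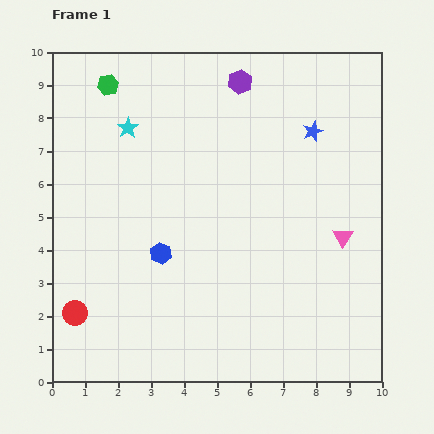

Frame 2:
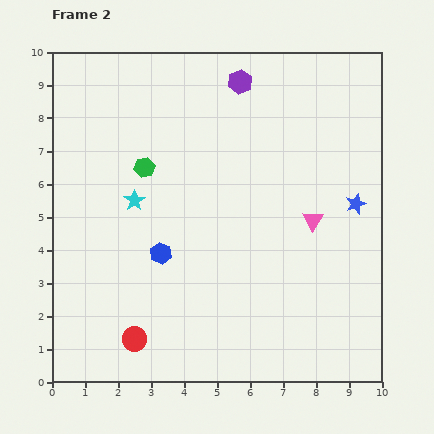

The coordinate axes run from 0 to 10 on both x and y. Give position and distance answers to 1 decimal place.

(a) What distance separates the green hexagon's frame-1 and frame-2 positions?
2.7

The green hexagon moved from (1.7, 9.0) to (2.8, 6.5), a distance of √(1.1² + 2.5²) ≈ 2.7.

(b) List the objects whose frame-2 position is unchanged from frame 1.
the blue hexagon, the purple hexagon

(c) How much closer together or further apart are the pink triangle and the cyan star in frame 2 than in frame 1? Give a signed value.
-1.9

Distance in frame 1: 7.3. Distance in frame 2: 5.4.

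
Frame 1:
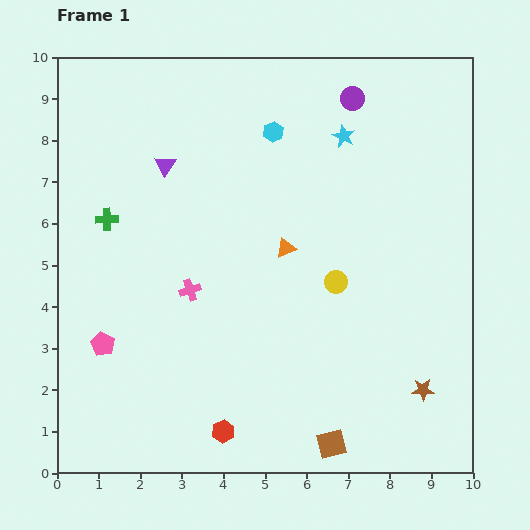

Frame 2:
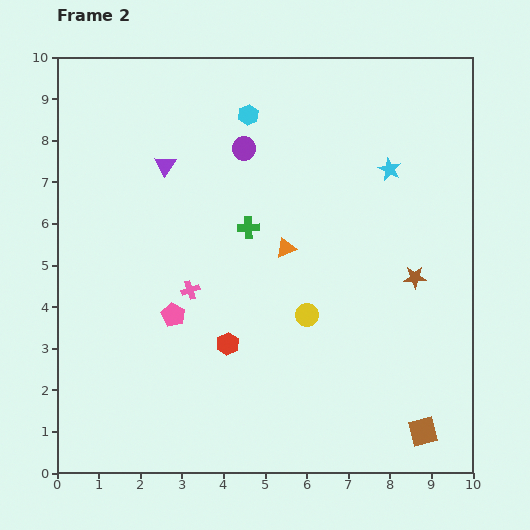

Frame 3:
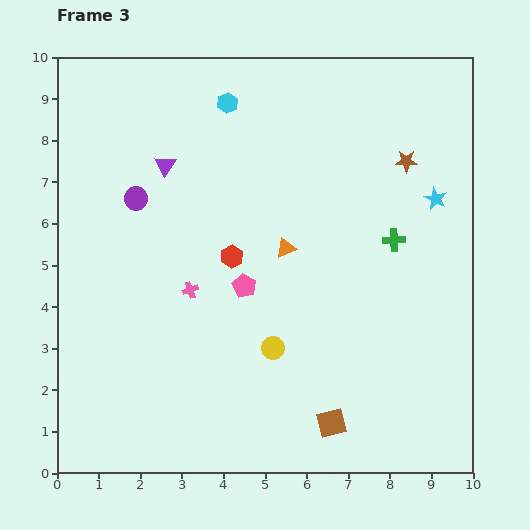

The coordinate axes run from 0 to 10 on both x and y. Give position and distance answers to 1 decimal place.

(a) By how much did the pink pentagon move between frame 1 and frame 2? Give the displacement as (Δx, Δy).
(1.7, 0.7)

The pink pentagon was at (1.1, 3.1) in frame 1 and (2.8, 3.8) in frame 2.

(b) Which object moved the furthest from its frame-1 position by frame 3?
the green cross

(moved 6.9; next 5.7)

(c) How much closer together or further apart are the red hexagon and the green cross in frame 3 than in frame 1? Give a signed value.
-1.9

Distance in frame 1: 5.8. Distance in frame 3: 3.9.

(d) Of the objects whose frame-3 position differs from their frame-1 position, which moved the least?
the brown square

(moved 0.5)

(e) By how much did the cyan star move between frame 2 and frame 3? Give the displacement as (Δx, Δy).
(1.1, -0.7)

The cyan star was at (8.0, 7.3) in frame 2 and (9.1, 6.6) in frame 3.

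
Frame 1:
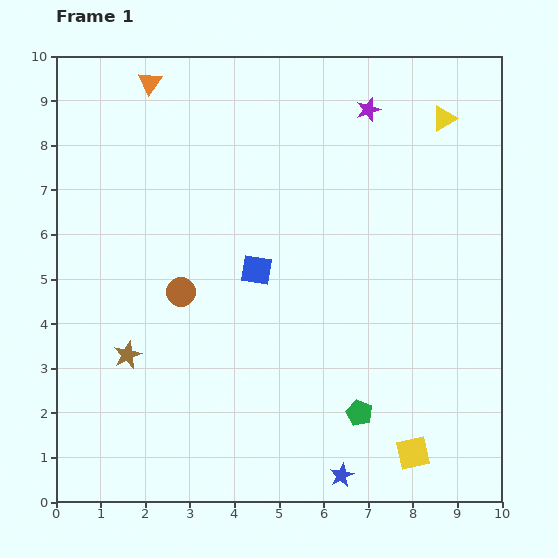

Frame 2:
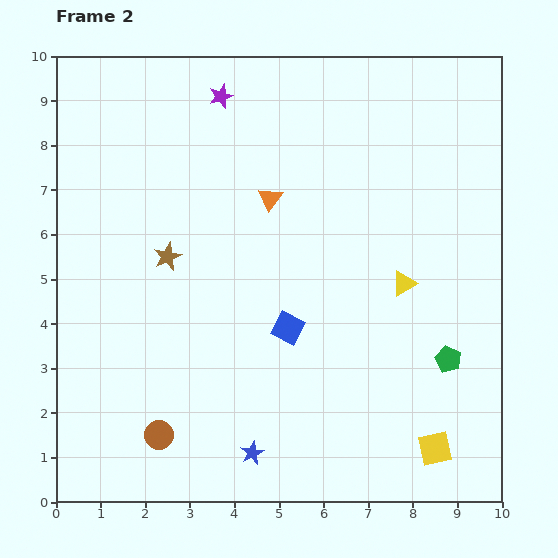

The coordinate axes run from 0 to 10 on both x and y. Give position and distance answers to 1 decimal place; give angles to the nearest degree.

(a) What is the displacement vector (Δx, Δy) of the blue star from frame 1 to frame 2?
(-2.0, 0.5)

The blue star was at (6.4, 0.6) in frame 1 and (4.4, 1.1) in frame 2.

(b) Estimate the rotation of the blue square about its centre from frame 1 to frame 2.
19° clockwise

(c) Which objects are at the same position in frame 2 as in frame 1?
none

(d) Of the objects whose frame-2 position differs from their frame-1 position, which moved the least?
the yellow square

(moved 0.5)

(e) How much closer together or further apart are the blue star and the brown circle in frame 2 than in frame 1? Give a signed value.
-3.4

Distance in frame 1: 5.5. Distance in frame 2: 2.1.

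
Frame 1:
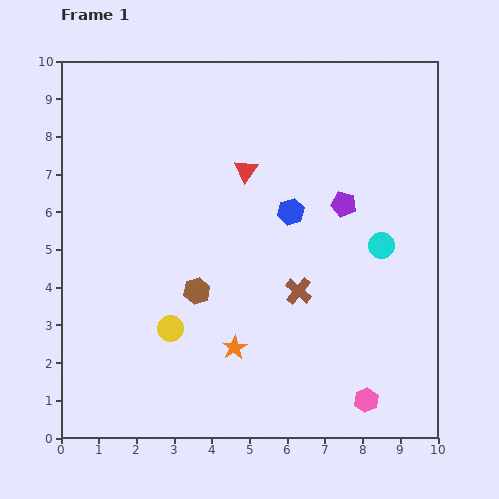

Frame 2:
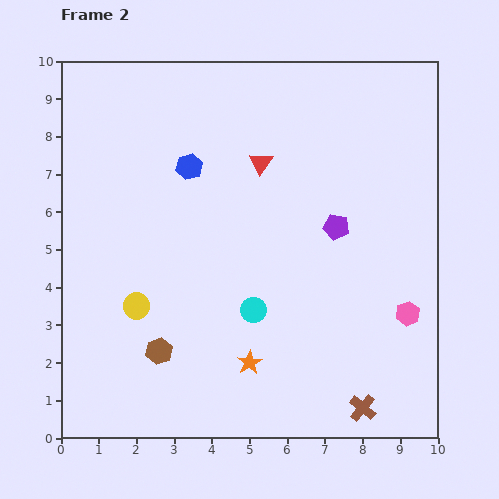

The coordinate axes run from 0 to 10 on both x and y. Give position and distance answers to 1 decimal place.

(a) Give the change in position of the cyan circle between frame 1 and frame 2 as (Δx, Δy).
(-3.4, -1.7)

The cyan circle was at (8.5, 5.1) in frame 1 and (5.1, 3.4) in frame 2.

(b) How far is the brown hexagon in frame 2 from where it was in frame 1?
1.9

The brown hexagon moved from (3.6, 3.9) to (2.6, 2.3), a distance of √(1.0² + 1.6²) ≈ 1.9.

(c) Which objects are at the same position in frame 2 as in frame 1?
none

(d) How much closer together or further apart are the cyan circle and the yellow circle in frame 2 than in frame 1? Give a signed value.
-2.9

Distance in frame 1: 6.0. Distance in frame 2: 3.1.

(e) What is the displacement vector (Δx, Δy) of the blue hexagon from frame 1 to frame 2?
(-2.7, 1.2)

The blue hexagon was at (6.1, 6.0) in frame 1 and (3.4, 7.2) in frame 2.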